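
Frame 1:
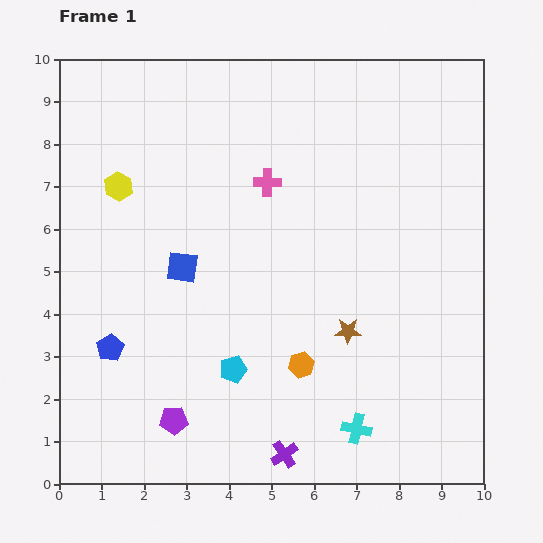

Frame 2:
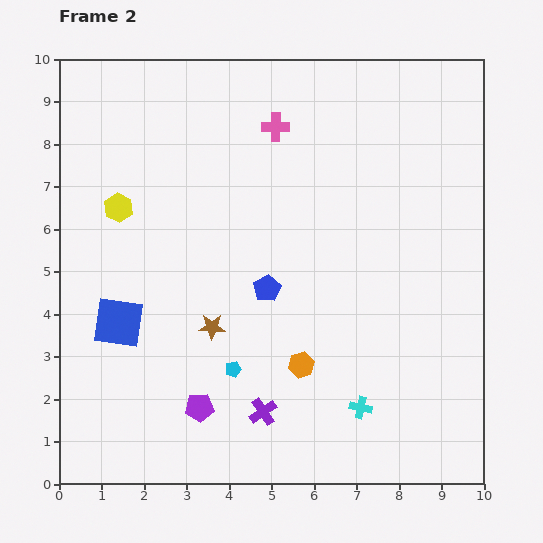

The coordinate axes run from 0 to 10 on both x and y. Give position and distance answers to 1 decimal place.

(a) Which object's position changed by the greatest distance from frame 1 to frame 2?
the blue pentagon

(moved 4.0; next 3.2)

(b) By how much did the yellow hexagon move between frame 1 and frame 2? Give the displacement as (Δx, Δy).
(0.0, -0.5)

The yellow hexagon was at (1.4, 7.0) in frame 1 and (1.4, 6.5) in frame 2.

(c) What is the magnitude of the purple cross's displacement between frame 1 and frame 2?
1.1

The purple cross moved from (5.3, 0.7) to (4.8, 1.7), a distance of √(0.5² + 1.0²) ≈ 1.1.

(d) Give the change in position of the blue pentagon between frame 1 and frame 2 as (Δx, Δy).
(3.7, 1.4)

The blue pentagon was at (1.2, 3.2) in frame 1 and (4.9, 4.6) in frame 2.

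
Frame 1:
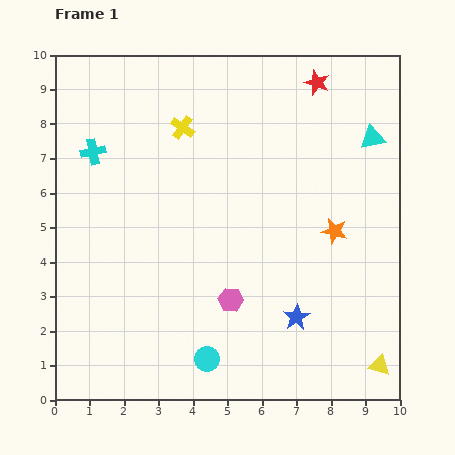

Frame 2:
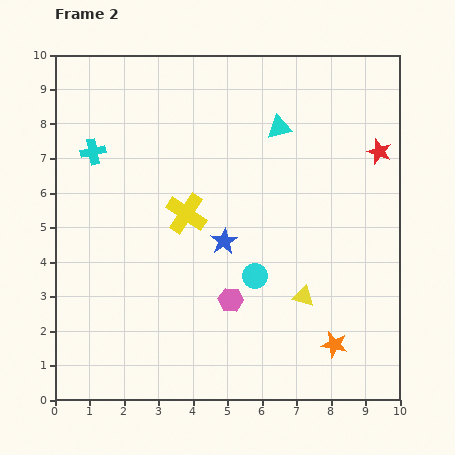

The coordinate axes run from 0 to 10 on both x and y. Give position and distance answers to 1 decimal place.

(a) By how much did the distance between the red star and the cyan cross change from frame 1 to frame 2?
+1.5

Distance in frame 1: 6.8. Distance in frame 2: 8.3.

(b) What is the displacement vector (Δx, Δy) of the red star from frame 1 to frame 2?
(1.8, -2.0)

The red star was at (7.6, 9.2) in frame 1 and (9.4, 7.2) in frame 2.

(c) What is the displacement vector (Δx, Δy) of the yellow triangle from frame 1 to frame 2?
(-2.2, 2.0)

The yellow triangle was at (9.4, 1.0) in frame 1 and (7.2, 3.0) in frame 2.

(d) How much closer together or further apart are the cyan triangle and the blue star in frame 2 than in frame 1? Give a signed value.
-1.9

Distance in frame 1: 5.6. Distance in frame 2: 3.7.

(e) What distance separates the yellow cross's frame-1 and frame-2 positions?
2.5

The yellow cross moved from (3.7, 7.9) to (3.8, 5.4), a distance of √(0.1² + 2.5²) ≈ 2.5.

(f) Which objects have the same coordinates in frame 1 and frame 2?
the cyan cross, the pink hexagon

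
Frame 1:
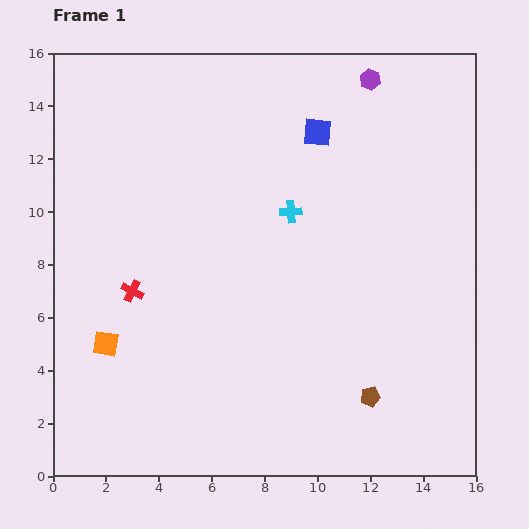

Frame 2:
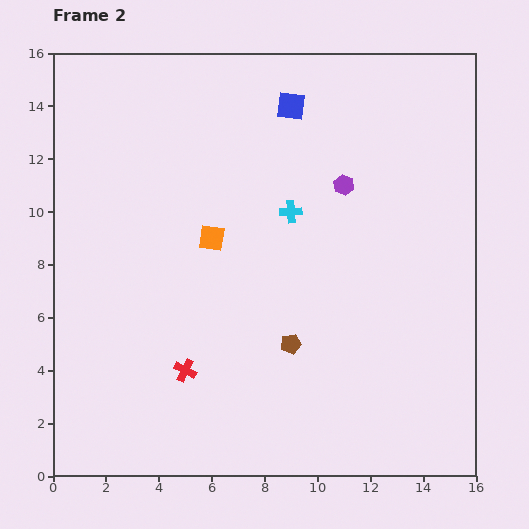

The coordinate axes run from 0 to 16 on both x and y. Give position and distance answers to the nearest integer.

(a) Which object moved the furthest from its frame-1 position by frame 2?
the orange square

(moved 6; next 4)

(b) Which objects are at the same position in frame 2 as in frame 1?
the cyan cross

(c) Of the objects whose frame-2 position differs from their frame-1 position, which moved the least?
the blue square

(moved 1)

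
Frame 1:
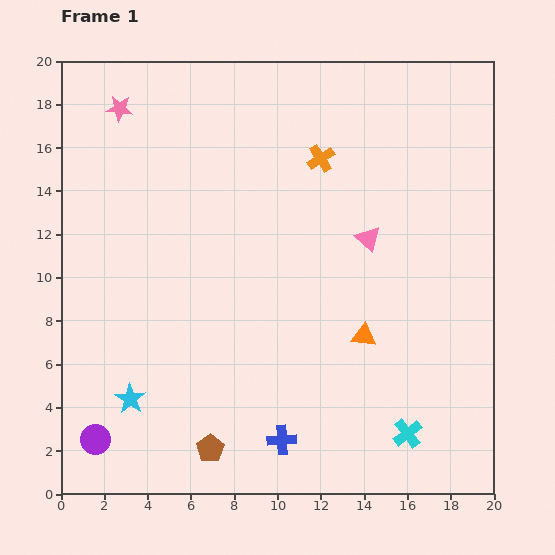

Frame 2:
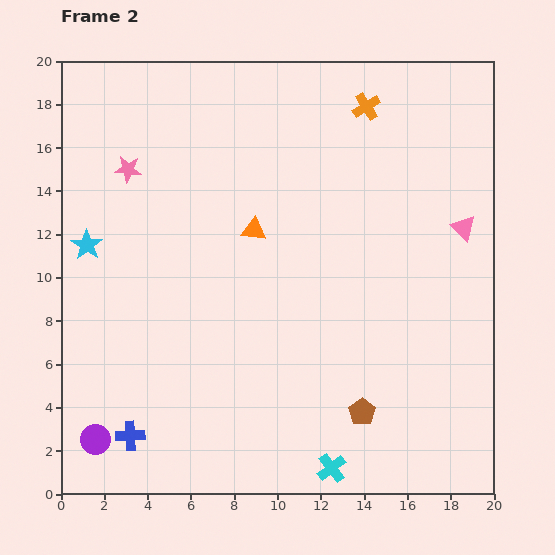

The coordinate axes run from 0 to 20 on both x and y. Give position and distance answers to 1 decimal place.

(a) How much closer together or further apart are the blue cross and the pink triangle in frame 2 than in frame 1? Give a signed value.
+8.0

Distance in frame 1: 10.1. Distance in frame 2: 18.1.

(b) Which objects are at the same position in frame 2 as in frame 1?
the purple circle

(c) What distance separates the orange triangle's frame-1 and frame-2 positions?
7.1

The orange triangle moved from (14.0, 7.3) to (8.9, 12.2), a distance of √(5.1² + 4.9²) ≈ 7.1.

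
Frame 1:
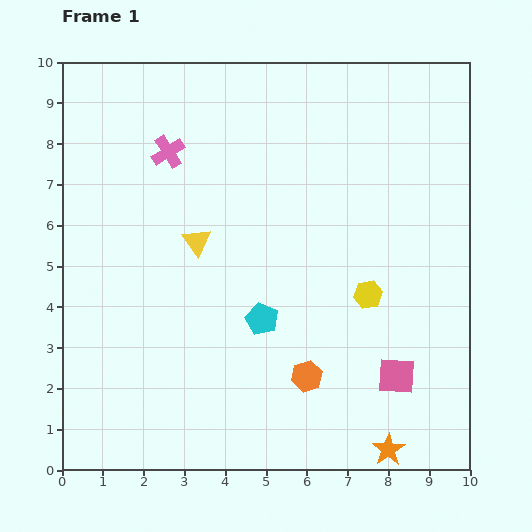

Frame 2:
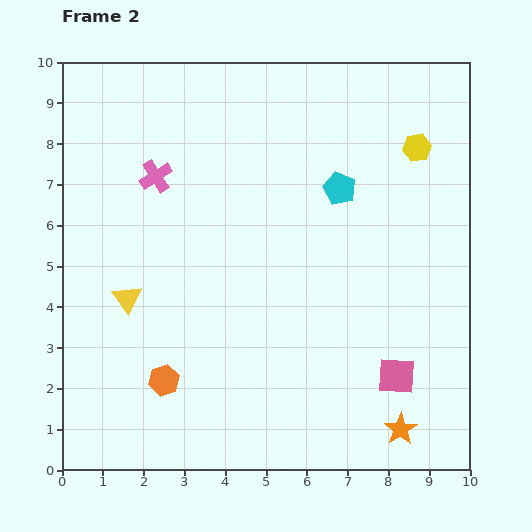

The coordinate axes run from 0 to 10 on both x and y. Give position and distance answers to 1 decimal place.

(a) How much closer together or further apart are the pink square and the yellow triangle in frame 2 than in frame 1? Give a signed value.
+1.0

Distance in frame 1: 5.9. Distance in frame 2: 6.9.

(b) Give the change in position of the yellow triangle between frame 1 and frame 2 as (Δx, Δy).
(-1.7, -1.4)

The yellow triangle was at (3.3, 5.6) in frame 1 and (1.6, 4.2) in frame 2.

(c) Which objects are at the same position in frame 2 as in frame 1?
the pink square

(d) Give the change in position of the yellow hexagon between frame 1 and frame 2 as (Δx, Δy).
(1.2, 3.6)

The yellow hexagon was at (7.5, 4.3) in frame 1 and (8.7, 7.9) in frame 2.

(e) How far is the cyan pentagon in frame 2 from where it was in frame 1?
3.7

The cyan pentagon moved from (4.9, 3.7) to (6.8, 6.9), a distance of √(1.9² + 3.2²) ≈ 3.7.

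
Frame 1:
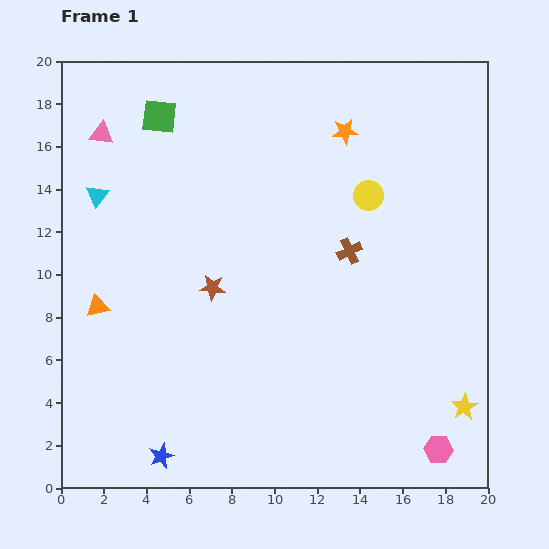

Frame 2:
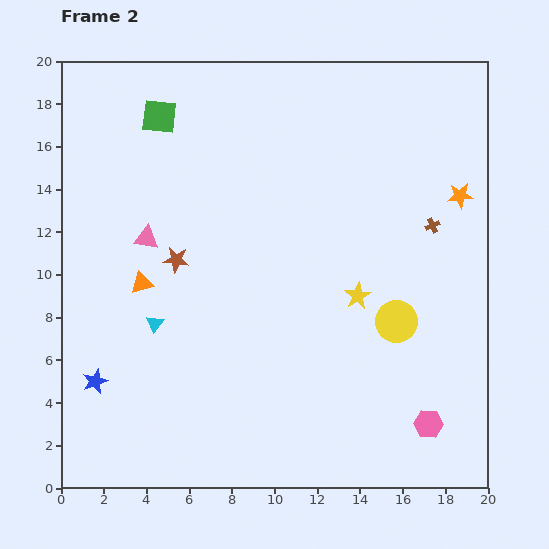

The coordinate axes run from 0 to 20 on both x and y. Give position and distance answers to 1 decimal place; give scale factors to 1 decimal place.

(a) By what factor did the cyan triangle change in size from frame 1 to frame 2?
0.8×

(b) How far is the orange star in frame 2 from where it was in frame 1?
6.2

The orange star moved from (13.3, 16.7) to (18.7, 13.7), a distance of √(5.4² + 3.0²) ≈ 6.2.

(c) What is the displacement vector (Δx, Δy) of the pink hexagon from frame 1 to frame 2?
(-0.5, 1.2)

The pink hexagon was at (17.7, 1.8) in frame 1 and (17.2, 3.0) in frame 2.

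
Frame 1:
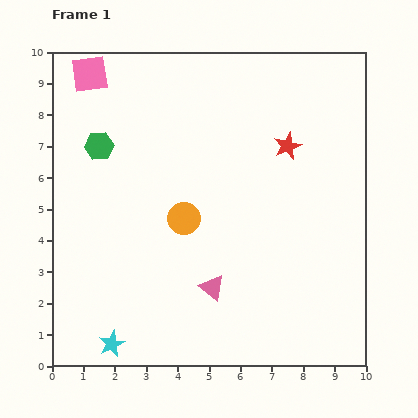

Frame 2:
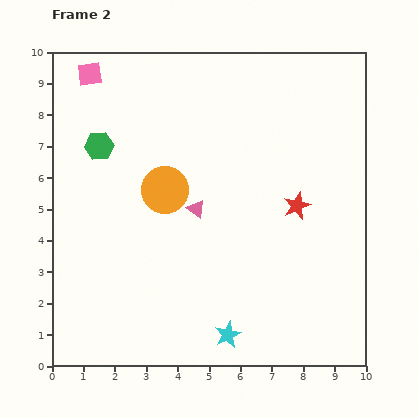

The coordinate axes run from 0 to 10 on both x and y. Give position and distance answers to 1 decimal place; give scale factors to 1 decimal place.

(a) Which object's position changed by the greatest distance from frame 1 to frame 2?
the cyan star

(moved 3.7; next 2.5)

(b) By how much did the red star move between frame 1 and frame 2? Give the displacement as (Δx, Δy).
(0.3, -1.9)

The red star was at (7.5, 7.0) in frame 1 and (7.8, 5.1) in frame 2.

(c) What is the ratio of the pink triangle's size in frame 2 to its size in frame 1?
0.7×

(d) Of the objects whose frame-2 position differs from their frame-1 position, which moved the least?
the orange circle

(moved 1.1)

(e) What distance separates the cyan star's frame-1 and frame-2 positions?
3.7

The cyan star moved from (1.9, 0.7) to (5.6, 1.0), a distance of √(3.7² + 0.3²) ≈ 3.7.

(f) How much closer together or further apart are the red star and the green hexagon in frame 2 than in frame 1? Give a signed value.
+0.6

Distance in frame 1: 6.0. Distance in frame 2: 6.6.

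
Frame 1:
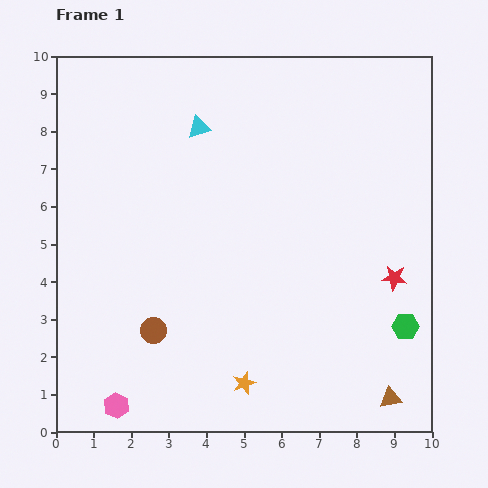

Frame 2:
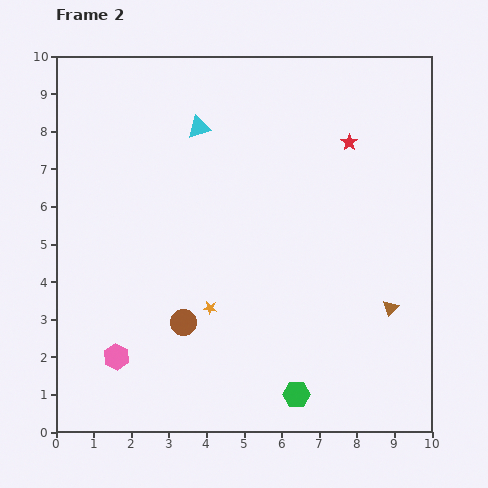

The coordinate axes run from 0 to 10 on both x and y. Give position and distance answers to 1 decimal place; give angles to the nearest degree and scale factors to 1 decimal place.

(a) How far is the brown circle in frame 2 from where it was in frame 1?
0.8

The brown circle moved from (2.6, 2.7) to (3.4, 2.9), a distance of √(0.8² + 0.2²) ≈ 0.8.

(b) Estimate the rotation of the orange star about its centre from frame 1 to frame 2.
31° clockwise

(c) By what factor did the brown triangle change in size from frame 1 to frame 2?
0.7×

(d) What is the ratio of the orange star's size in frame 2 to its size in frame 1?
0.6×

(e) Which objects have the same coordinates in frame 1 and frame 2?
the cyan triangle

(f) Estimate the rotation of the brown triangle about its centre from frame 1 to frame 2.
37° counter-clockwise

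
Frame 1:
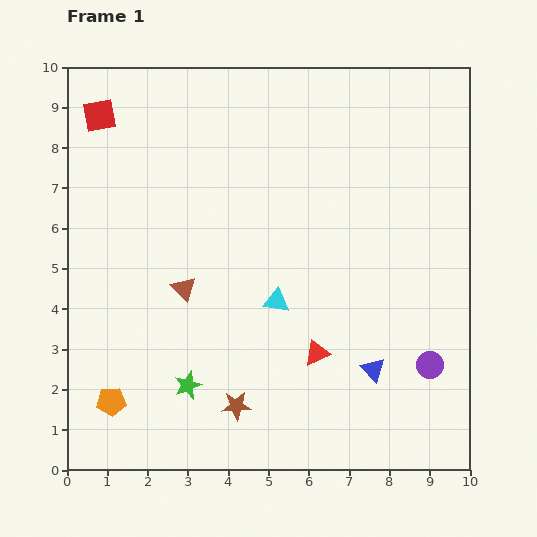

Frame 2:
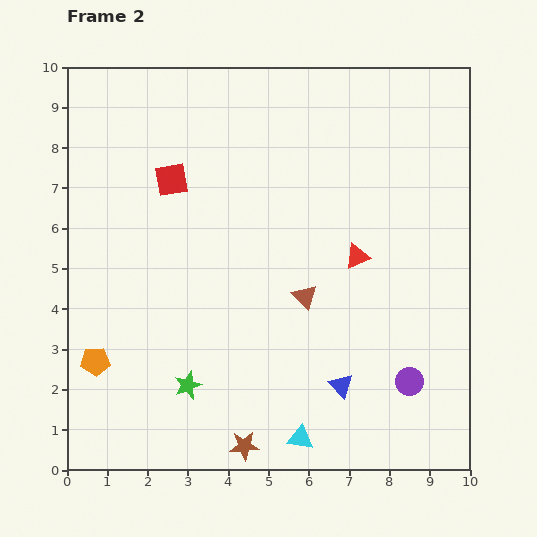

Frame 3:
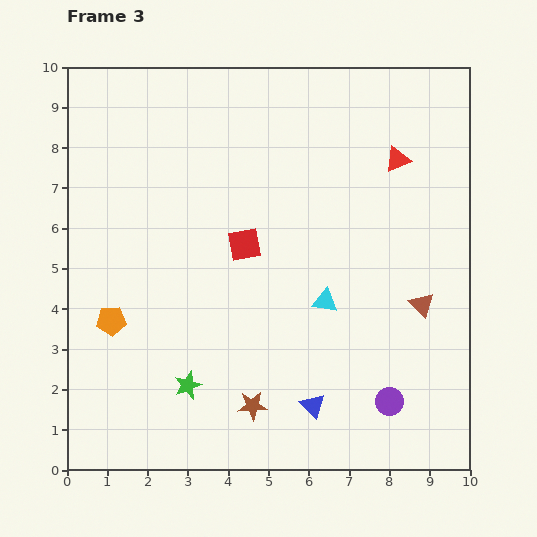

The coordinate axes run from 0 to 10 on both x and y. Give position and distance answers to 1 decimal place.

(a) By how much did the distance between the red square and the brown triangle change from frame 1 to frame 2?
-0.4

Distance in frame 1: 4.8. Distance in frame 2: 4.4.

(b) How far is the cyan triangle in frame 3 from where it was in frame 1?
1.2

The cyan triangle moved from (5.2, 4.2) to (6.4, 4.2), a distance of √(1.2² + 0.0²) ≈ 1.2.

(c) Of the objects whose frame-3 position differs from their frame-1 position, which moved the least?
the brown star

(moved 0.4)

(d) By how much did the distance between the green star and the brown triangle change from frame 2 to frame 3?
+2.5

Distance in frame 2: 3.6. Distance in frame 3: 6.1.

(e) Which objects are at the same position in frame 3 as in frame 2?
the green star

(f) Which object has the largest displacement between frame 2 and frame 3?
the cyan triangle

(moved 3.5; next 2.9)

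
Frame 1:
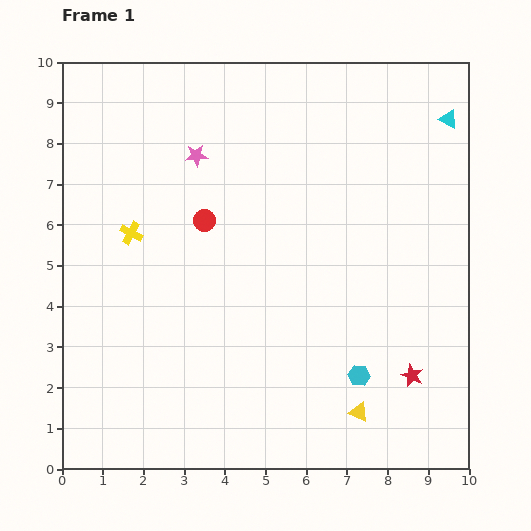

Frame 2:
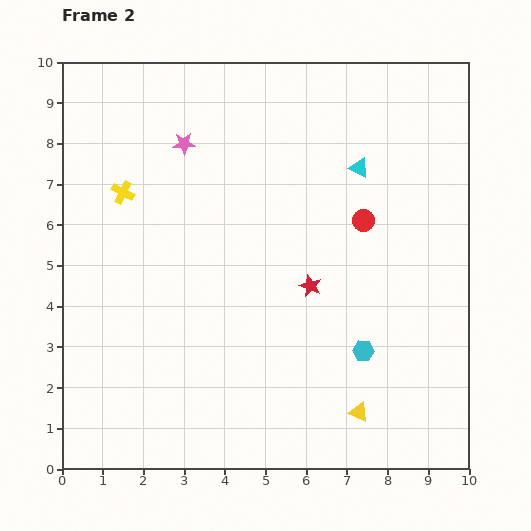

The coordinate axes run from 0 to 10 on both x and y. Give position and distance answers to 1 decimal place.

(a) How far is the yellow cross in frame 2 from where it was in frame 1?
1.0

The yellow cross moved from (1.7, 5.8) to (1.5, 6.8), a distance of √(0.2² + 1.0²) ≈ 1.0.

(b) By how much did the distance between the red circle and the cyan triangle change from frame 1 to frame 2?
-5.2

Distance in frame 1: 6.5. Distance in frame 2: 1.3.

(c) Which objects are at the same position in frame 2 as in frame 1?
the yellow triangle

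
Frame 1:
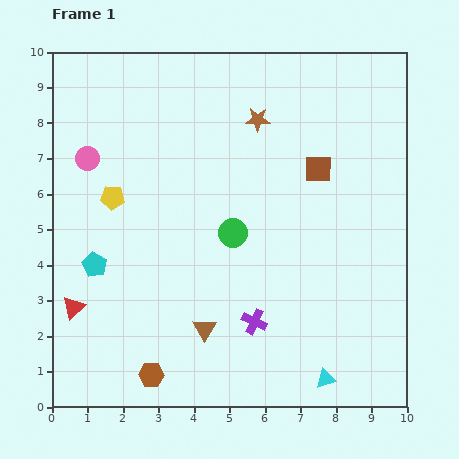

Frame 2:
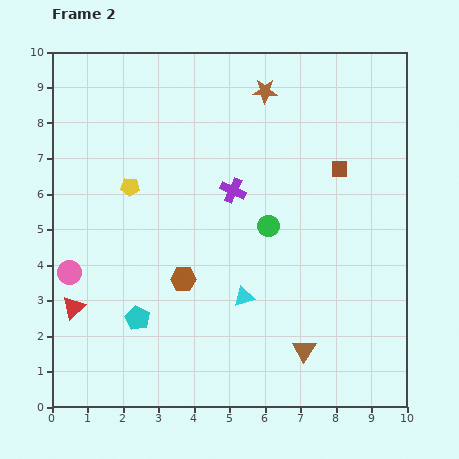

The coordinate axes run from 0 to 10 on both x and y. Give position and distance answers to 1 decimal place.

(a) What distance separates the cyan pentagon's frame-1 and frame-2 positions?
1.9

The cyan pentagon moved from (1.2, 4.0) to (2.4, 2.5), a distance of √(1.2² + 1.5²) ≈ 1.9.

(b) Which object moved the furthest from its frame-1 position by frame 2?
the purple cross

(moved 3.7; next 3.3)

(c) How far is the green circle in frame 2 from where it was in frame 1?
1.0

The green circle moved from (5.1, 4.9) to (6.1, 5.1), a distance of √(1.0² + 0.2²) ≈ 1.0.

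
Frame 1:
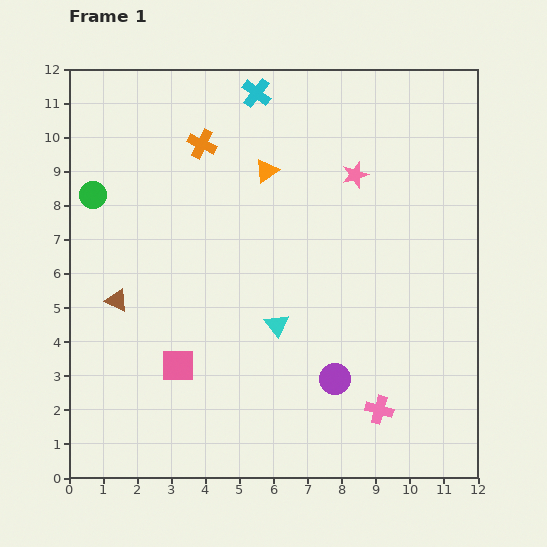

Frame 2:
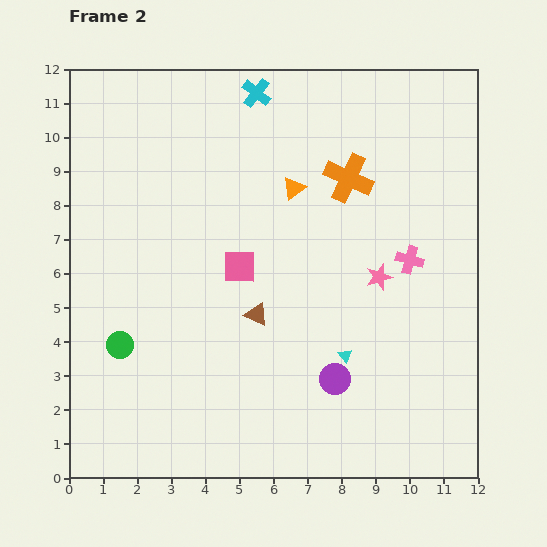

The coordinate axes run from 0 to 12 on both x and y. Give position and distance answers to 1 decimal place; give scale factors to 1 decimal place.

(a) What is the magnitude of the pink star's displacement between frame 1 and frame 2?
3.1

The pink star moved from (8.4, 8.9) to (9.1, 5.9), a distance of √(0.7² + 3.0²) ≈ 3.1.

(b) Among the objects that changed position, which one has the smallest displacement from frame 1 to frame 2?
the orange triangle

(moved 0.9)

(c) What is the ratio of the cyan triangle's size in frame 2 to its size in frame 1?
0.6×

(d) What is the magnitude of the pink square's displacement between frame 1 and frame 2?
3.4

The pink square moved from (3.2, 3.3) to (5.0, 6.2), a distance of √(1.8² + 2.9²) ≈ 3.4.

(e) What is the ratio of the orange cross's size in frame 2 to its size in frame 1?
1.7×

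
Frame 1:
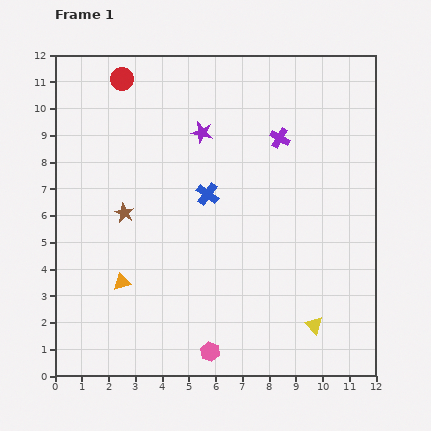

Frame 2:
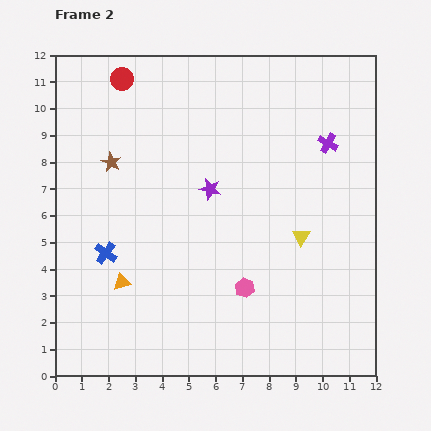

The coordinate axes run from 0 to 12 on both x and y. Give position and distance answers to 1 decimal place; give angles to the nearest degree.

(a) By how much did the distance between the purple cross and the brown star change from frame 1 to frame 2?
+1.7

Distance in frame 1: 6.4. Distance in frame 2: 8.1.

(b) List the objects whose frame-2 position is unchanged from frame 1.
the orange triangle, the red circle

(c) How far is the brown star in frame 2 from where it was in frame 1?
2.0

The brown star moved from (2.6, 6.1) to (2.1, 8.0), a distance of √(0.5² + 1.9²) ≈ 2.0.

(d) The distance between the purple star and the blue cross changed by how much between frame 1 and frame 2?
+2.3

Distance in frame 1: 2.3. Distance in frame 2: 4.6.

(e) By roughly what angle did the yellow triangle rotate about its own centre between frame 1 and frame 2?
15° clockwise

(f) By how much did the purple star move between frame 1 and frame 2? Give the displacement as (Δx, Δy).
(0.3, -2.1)

The purple star was at (5.5, 9.1) in frame 1 and (5.8, 7.0) in frame 2.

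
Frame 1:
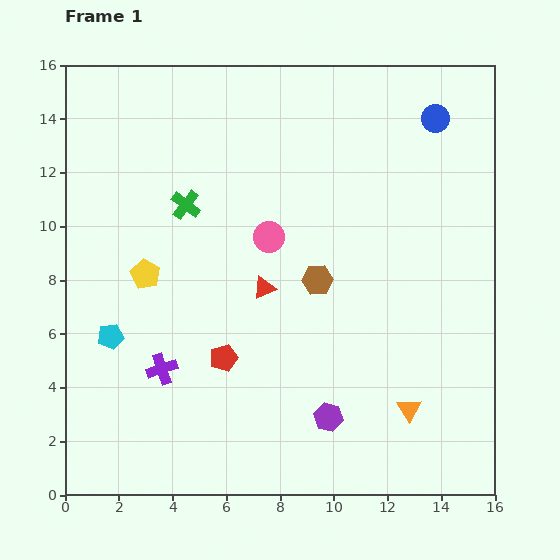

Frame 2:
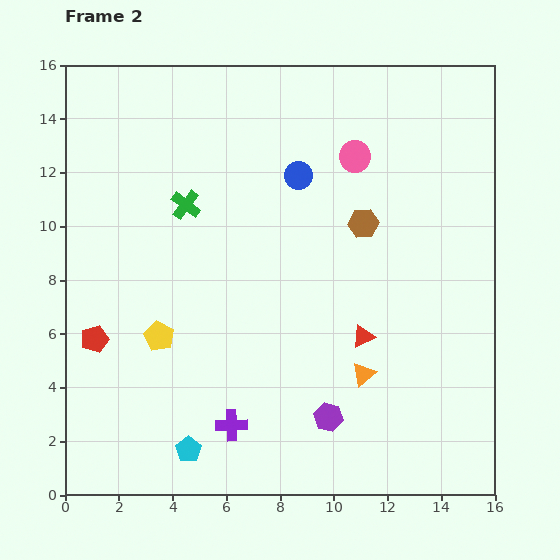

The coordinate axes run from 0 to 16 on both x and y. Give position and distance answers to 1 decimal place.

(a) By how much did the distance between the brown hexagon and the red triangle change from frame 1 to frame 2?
+2.2

Distance in frame 1: 2.0. Distance in frame 2: 4.2.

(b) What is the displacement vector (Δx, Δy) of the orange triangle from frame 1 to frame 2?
(-1.7, 1.3)

The orange triangle was at (12.8, 3.2) in frame 1 and (11.1, 4.5) in frame 2.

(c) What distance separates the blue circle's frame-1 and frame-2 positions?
5.5

The blue circle moved from (13.8, 14.0) to (8.7, 11.9), a distance of √(5.1² + 2.1²) ≈ 5.5.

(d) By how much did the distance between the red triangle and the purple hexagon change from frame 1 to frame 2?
-2.1

Distance in frame 1: 5.4. Distance in frame 2: 3.3.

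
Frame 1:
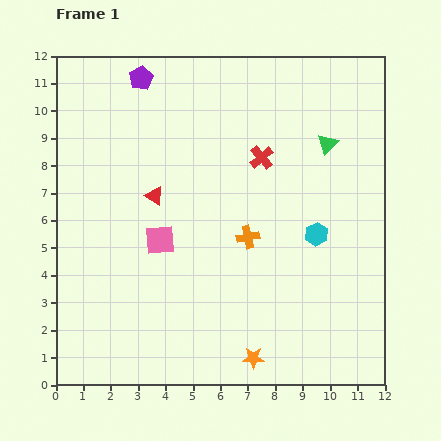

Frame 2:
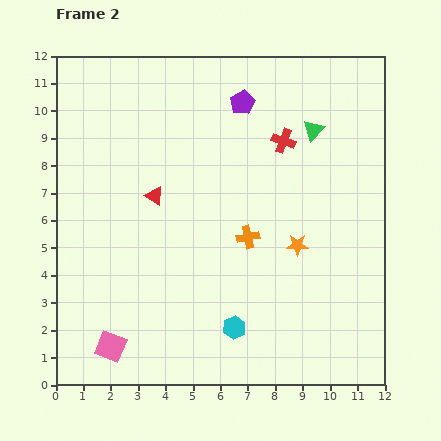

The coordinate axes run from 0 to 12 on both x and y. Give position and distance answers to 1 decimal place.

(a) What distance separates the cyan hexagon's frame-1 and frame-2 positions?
4.5

The cyan hexagon moved from (9.5, 5.5) to (6.5, 2.1), a distance of √(3.0² + 3.4²) ≈ 4.5.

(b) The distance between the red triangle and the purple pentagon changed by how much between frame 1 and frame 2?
+0.4

Distance in frame 1: 4.3. Distance in frame 2: 4.7.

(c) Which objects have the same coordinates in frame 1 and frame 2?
the red triangle, the orange cross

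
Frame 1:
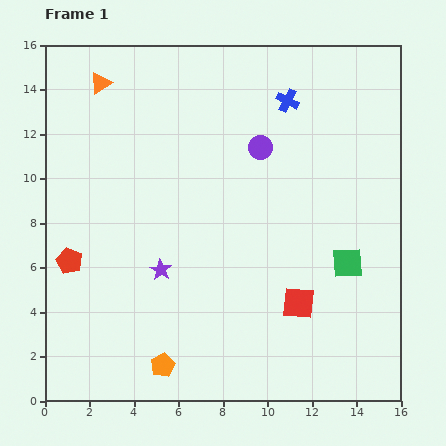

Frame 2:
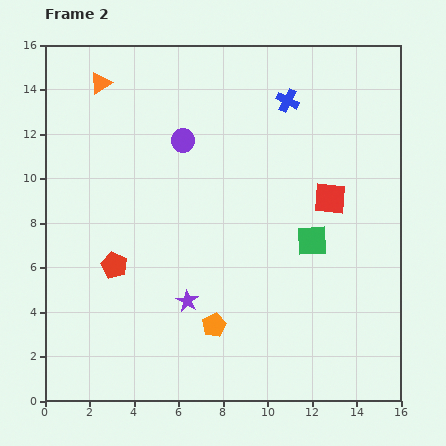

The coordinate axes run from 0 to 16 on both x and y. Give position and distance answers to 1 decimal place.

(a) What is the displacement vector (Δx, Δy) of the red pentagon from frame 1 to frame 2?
(2.0, -0.2)

The red pentagon was at (1.1, 6.3) in frame 1 and (3.1, 6.1) in frame 2.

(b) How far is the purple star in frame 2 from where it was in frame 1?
1.8

The purple star moved from (5.2, 5.9) to (6.4, 4.5), a distance of √(1.2² + 1.4²) ≈ 1.8.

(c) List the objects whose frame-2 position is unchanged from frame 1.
the blue cross, the orange triangle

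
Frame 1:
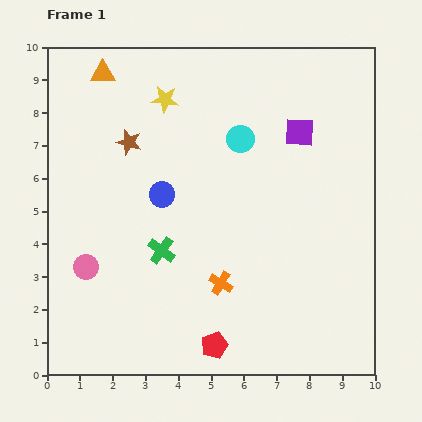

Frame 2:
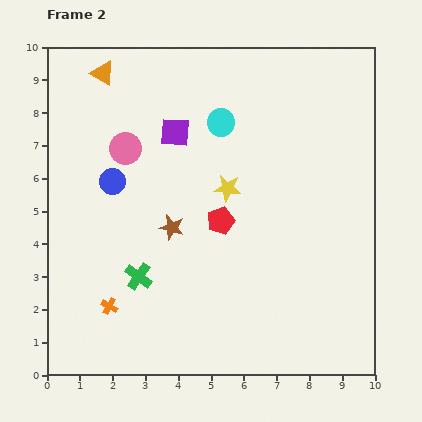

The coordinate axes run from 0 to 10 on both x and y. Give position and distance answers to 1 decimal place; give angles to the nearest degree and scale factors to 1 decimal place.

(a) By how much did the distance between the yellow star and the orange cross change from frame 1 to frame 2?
-0.8

Distance in frame 1: 5.9. Distance in frame 2: 5.1.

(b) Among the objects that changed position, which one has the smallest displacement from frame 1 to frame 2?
the cyan circle

(moved 0.8)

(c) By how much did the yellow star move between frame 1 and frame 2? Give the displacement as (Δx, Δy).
(1.9, -2.7)

The yellow star was at (3.6, 8.4) in frame 1 and (5.5, 5.7) in frame 2.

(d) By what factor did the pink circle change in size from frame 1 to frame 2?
1.3×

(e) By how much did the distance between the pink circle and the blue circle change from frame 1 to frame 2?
-2.1

Distance in frame 1: 3.2. Distance in frame 2: 1.1.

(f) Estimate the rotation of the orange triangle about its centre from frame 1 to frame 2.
31° clockwise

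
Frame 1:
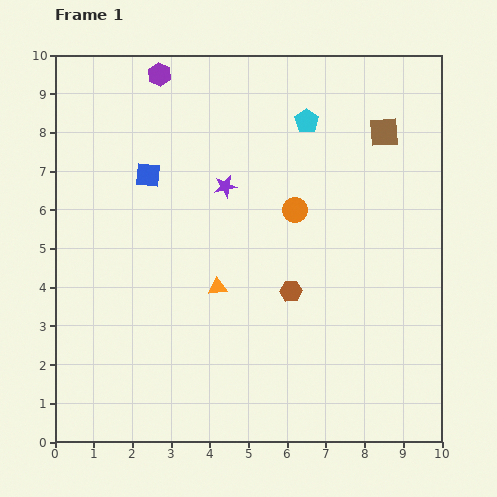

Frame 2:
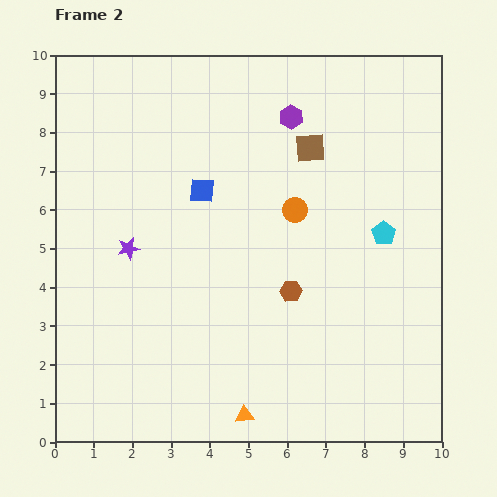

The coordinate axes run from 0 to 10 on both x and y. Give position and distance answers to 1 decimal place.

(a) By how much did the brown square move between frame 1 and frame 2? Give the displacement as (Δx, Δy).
(-1.9, -0.4)

The brown square was at (8.5, 8.0) in frame 1 and (6.6, 7.6) in frame 2.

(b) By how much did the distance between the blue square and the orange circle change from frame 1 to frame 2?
-1.4

Distance in frame 1: 3.9. Distance in frame 2: 2.5.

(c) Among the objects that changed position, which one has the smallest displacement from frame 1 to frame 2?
the blue square

(moved 1.5)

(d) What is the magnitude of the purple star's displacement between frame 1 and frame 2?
3.0

The purple star moved from (4.4, 6.6) to (1.9, 5.0), a distance of √(2.5² + 1.6²) ≈ 3.0.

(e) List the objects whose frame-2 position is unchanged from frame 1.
the orange circle, the brown hexagon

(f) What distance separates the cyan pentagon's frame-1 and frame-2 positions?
3.5

The cyan pentagon moved from (6.5, 8.3) to (8.5, 5.4), a distance of √(2.0² + 2.9²) ≈ 3.5.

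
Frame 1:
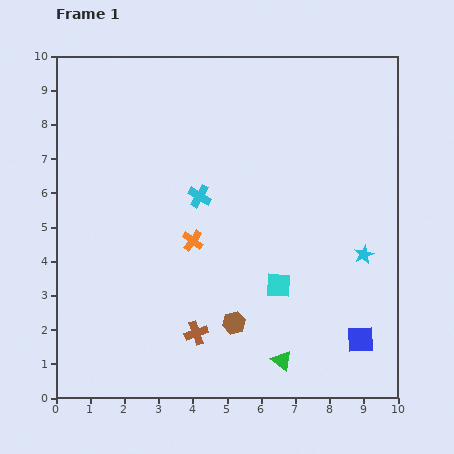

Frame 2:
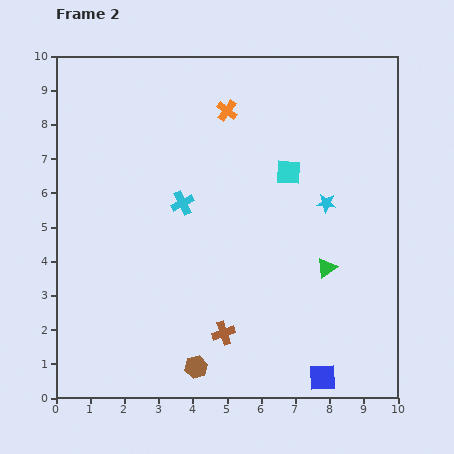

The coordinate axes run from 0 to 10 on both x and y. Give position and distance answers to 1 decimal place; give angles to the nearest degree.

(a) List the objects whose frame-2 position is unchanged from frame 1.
none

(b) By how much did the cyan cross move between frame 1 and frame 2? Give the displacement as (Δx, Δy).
(-0.5, -0.2)

The cyan cross was at (4.2, 5.9) in frame 1 and (3.7, 5.7) in frame 2.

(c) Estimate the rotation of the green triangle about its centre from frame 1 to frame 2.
46° clockwise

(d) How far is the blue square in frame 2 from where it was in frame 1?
1.6

The blue square moved from (8.9, 1.7) to (7.8, 0.6), a distance of √(1.1² + 1.1²) ≈ 1.6.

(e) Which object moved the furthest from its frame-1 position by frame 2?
the orange cross

(moved 3.9; next 3.3)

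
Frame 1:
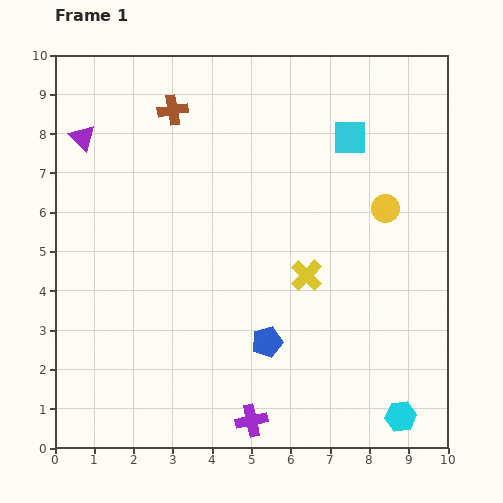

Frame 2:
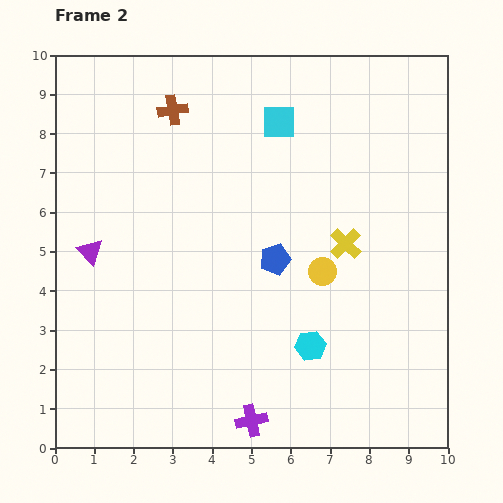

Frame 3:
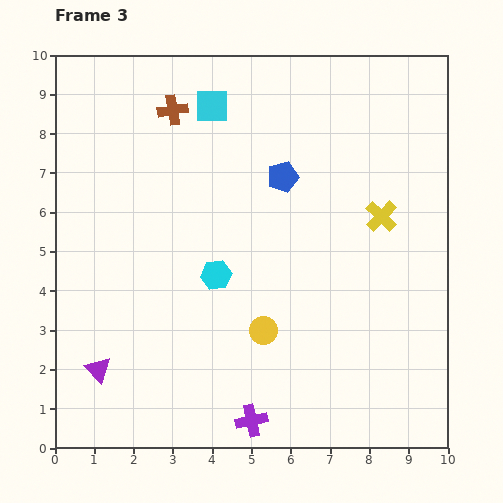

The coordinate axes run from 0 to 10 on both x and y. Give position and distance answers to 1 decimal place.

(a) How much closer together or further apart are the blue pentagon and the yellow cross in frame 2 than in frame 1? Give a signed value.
-0.2

Distance in frame 1: 2.0. Distance in frame 2: 1.8.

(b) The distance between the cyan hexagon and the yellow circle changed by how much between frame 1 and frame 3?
-3.5

Distance in frame 1: 5.3. Distance in frame 3: 1.8.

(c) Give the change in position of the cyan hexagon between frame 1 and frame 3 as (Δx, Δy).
(-4.7, 3.6)

The cyan hexagon was at (8.8, 0.8) in frame 1 and (4.1, 4.4) in frame 3.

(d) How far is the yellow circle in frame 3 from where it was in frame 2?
2.1

The yellow circle moved from (6.8, 4.5) to (5.3, 3.0), a distance of √(1.5² + 1.5²) ≈ 2.1.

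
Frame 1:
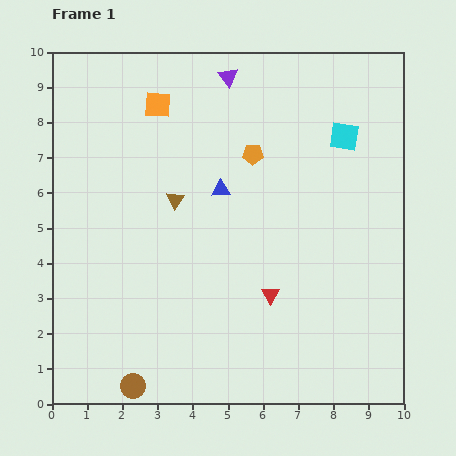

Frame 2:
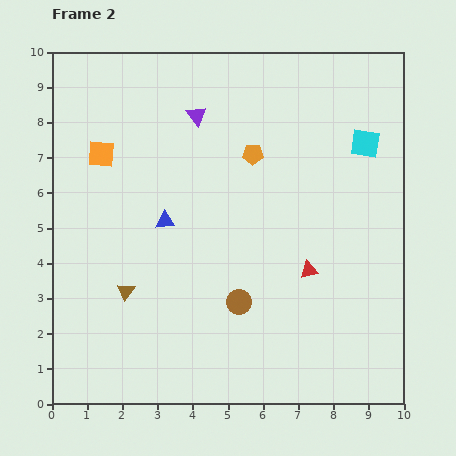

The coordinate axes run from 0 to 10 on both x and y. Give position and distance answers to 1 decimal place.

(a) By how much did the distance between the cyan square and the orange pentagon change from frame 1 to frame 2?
+0.6

Distance in frame 1: 2.6. Distance in frame 2: 3.2.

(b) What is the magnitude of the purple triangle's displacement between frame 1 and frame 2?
1.4

The purple triangle moved from (5.0, 9.3) to (4.1, 8.2), a distance of √(0.9² + 1.1²) ≈ 1.4.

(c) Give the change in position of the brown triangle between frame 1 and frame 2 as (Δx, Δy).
(-1.4, -2.6)

The brown triangle was at (3.5, 5.8) in frame 1 and (2.1, 3.2) in frame 2.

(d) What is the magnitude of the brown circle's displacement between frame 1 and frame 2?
3.8

The brown circle moved from (2.3, 0.5) to (5.3, 2.9), a distance of √(3.0² + 2.4²) ≈ 3.8.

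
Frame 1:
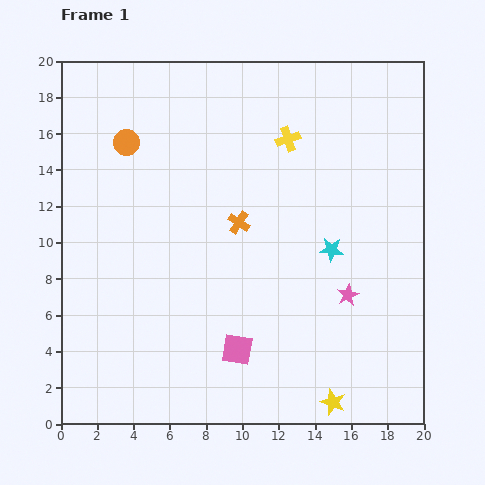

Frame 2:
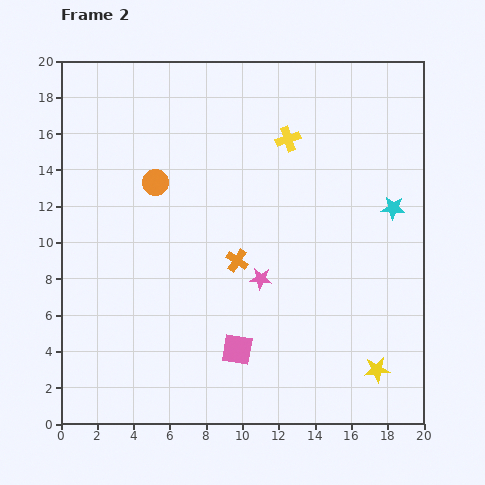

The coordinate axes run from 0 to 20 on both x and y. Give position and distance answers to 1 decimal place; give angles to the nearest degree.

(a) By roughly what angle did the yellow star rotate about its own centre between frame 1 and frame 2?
27° counter-clockwise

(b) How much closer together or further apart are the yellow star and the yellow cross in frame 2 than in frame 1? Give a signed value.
-1.1

Distance in frame 1: 14.7. Distance in frame 2: 13.6.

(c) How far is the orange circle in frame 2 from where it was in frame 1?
2.7

The orange circle moved from (3.6, 15.5) to (5.2, 13.3), a distance of √(1.6² + 2.2²) ≈ 2.7.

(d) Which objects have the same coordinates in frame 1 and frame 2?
the pink square, the yellow cross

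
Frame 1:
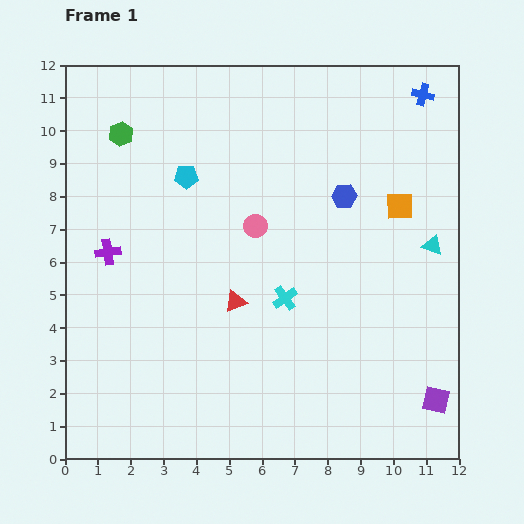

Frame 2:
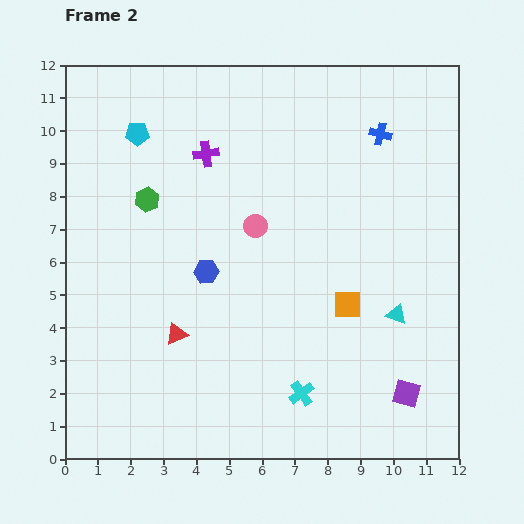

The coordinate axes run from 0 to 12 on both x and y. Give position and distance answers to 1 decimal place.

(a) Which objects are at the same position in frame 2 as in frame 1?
the pink circle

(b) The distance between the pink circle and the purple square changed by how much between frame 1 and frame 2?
-0.7

Distance in frame 1: 7.6. Distance in frame 2: 6.9.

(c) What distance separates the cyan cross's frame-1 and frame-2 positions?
2.9

The cyan cross moved from (6.7, 4.9) to (7.2, 2.0), a distance of √(0.5² + 2.9²) ≈ 2.9.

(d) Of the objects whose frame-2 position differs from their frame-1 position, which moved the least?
the purple square

(moved 0.9)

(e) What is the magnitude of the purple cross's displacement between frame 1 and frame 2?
4.2

The purple cross moved from (1.3, 6.3) to (4.3, 9.3), a distance of √(3.0² + 3.0²) ≈ 4.2.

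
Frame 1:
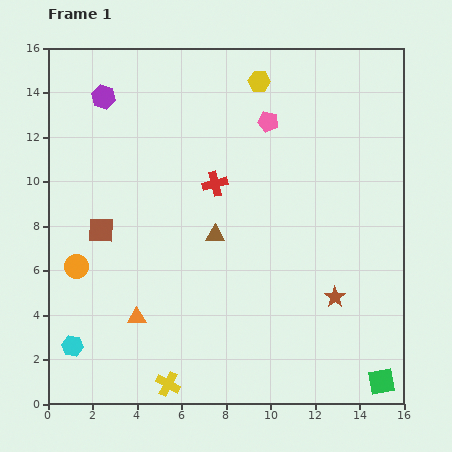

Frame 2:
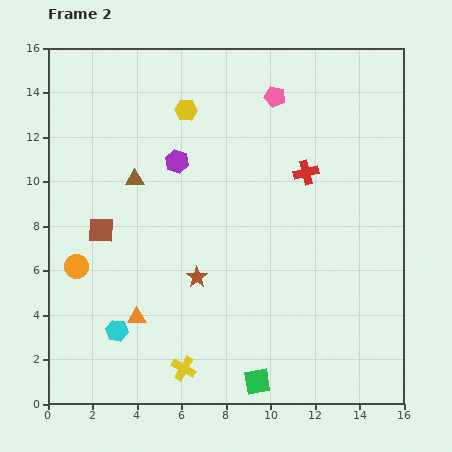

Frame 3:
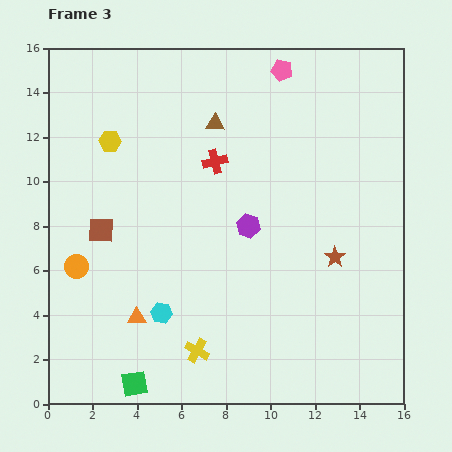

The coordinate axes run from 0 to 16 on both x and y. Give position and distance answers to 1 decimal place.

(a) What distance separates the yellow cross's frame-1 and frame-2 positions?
1.0

The yellow cross moved from (5.4, 0.9) to (6.1, 1.6), a distance of √(0.7² + 0.7²) ≈ 1.0.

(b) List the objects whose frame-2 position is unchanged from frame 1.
the brown square, the orange triangle, the orange circle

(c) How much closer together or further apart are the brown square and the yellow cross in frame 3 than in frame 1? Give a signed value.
-0.6

Distance in frame 1: 7.5. Distance in frame 3: 6.9.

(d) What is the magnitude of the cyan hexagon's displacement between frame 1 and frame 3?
4.3

The cyan hexagon moved from (1.1, 2.6) to (5.1, 4.1), a distance of √(4.0² + 1.5²) ≈ 4.3.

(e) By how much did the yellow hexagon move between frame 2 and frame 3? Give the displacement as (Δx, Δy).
(-3.4, -1.4)

The yellow hexagon was at (6.2, 13.2) in frame 2 and (2.8, 11.8) in frame 3.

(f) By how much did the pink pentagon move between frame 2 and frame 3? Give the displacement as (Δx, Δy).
(0.3, 1.2)

The pink pentagon was at (10.2, 13.8) in frame 2 and (10.5, 15.0) in frame 3.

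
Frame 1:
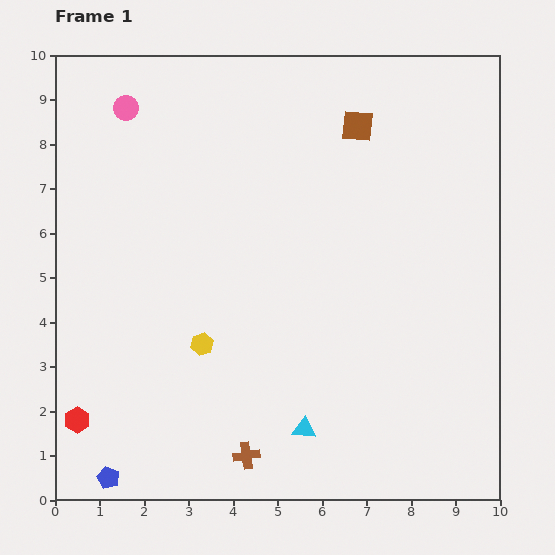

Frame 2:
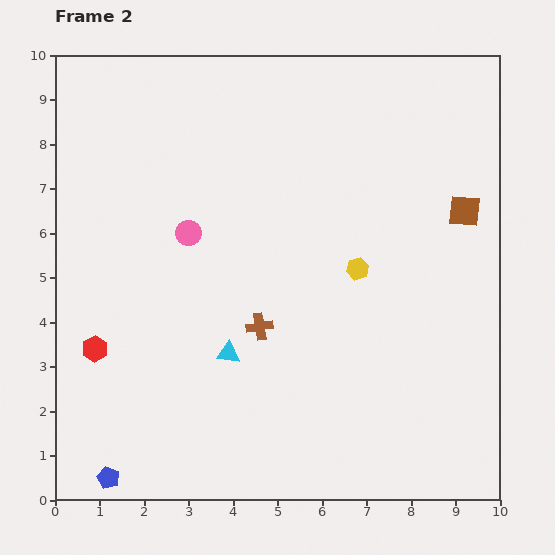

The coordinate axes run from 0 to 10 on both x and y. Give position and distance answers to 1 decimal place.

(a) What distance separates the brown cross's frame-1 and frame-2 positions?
2.9

The brown cross moved from (4.3, 1.0) to (4.6, 3.9), a distance of √(0.3² + 2.9²) ≈ 2.9.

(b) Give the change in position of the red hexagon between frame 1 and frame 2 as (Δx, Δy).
(0.4, 1.6)

The red hexagon was at (0.5, 1.8) in frame 1 and (0.9, 3.4) in frame 2.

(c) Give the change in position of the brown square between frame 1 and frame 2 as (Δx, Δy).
(2.4, -1.9)

The brown square was at (6.8, 8.4) in frame 1 and (9.2, 6.5) in frame 2.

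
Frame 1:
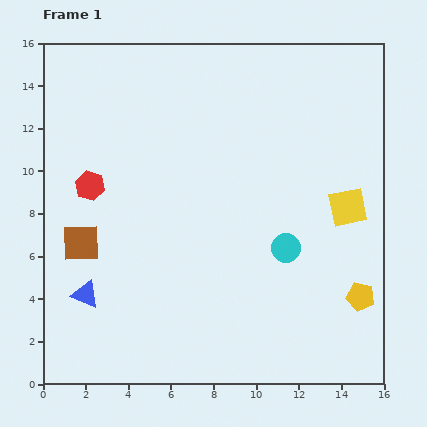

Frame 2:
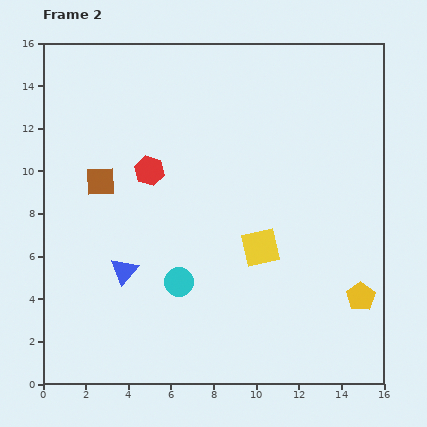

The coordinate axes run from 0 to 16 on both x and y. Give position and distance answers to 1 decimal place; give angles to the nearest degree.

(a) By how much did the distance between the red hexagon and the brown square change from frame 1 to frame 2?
-0.3

Distance in frame 1: 2.7. Distance in frame 2: 2.4.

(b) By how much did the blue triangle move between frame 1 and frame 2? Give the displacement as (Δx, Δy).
(1.8, 1.1)

The blue triangle was at (2.0, 4.2) in frame 1 and (3.8, 5.3) in frame 2.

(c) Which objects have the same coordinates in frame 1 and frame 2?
the yellow pentagon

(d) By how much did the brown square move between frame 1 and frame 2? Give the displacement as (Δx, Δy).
(0.9, 2.9)

The brown square was at (1.8, 6.6) in frame 1 and (2.7, 9.5) in frame 2.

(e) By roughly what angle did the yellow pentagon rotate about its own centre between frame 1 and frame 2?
26° clockwise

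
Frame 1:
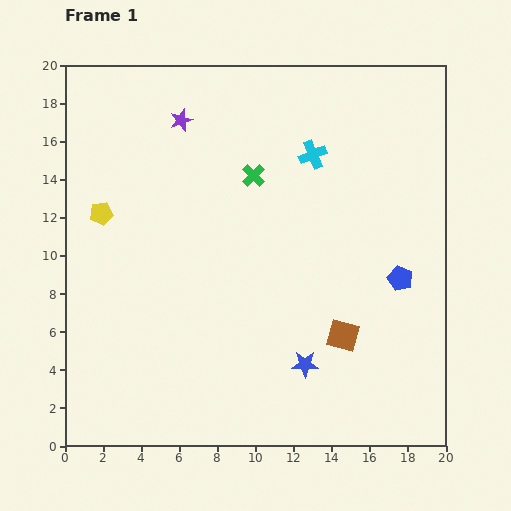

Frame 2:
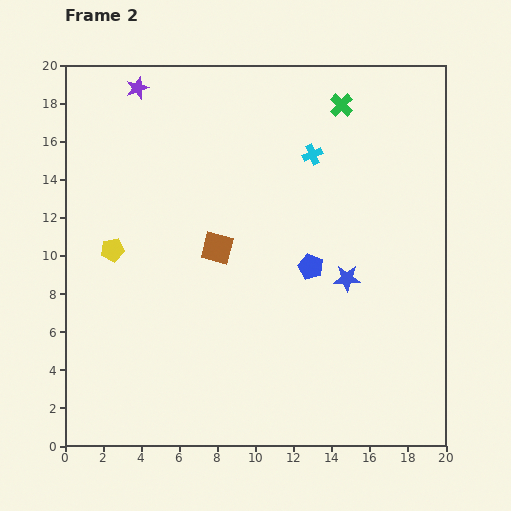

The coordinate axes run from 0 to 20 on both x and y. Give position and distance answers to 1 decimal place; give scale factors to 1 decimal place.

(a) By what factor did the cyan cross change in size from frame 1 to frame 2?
0.7×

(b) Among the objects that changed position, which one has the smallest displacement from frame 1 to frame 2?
the yellow pentagon

(moved 2.0)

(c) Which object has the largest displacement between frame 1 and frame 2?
the brown square

(moved 8.0; next 5.9)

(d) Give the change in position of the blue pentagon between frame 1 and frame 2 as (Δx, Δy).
(-4.7, 0.6)

The blue pentagon was at (17.6, 8.8) in frame 1 and (12.9, 9.4) in frame 2.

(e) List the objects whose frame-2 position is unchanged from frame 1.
the cyan cross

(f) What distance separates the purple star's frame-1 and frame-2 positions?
2.9

The purple star moved from (6.1, 17.1) to (3.8, 18.8), a distance of √(2.3² + 1.7²) ≈ 2.9.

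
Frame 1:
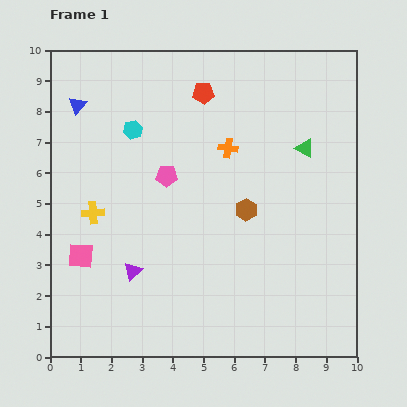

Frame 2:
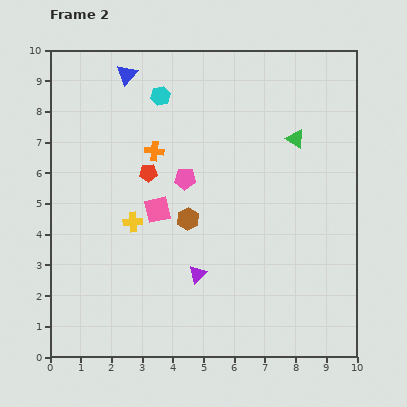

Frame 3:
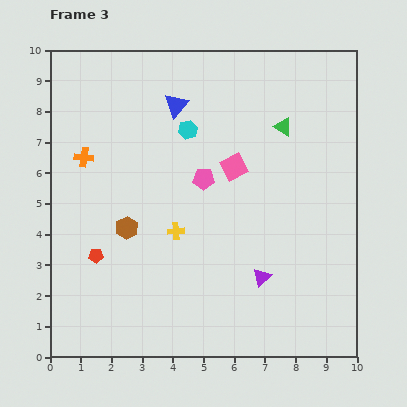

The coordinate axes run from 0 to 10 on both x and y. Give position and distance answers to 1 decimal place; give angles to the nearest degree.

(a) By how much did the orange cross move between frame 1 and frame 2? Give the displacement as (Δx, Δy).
(-2.4, -0.1)

The orange cross was at (5.8, 6.8) in frame 1 and (3.4, 6.7) in frame 2.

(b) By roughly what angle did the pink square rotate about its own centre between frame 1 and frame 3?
32° counter-clockwise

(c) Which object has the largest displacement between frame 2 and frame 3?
the red pentagon

(moved 3.2; next 2.9)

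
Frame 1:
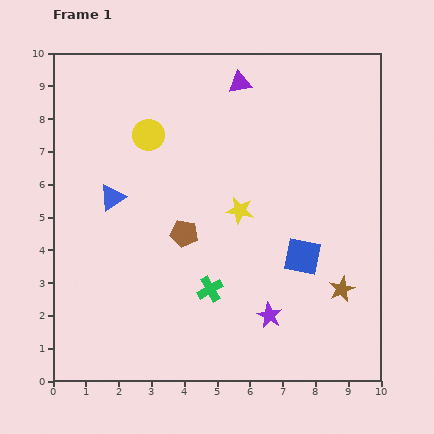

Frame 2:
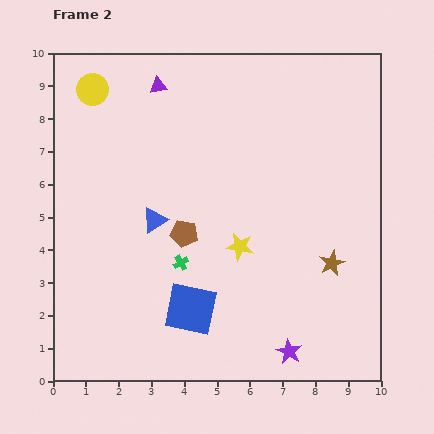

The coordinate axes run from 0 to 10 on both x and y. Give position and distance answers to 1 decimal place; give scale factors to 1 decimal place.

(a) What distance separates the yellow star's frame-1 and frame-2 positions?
1.1

The yellow star moved from (5.7, 5.2) to (5.7, 4.1), a distance of √(0.0² + 1.1²) ≈ 1.1.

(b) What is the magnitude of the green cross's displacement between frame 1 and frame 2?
1.2

The green cross moved from (4.8, 2.8) to (3.9, 3.6), a distance of √(0.9² + 0.8²) ≈ 1.2.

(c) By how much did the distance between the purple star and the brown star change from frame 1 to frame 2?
+0.7

Distance in frame 1: 2.3. Distance in frame 2: 3.0.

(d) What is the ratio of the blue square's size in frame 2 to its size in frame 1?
1.4×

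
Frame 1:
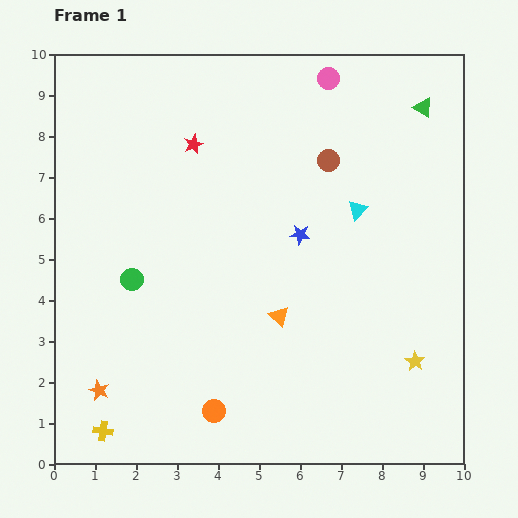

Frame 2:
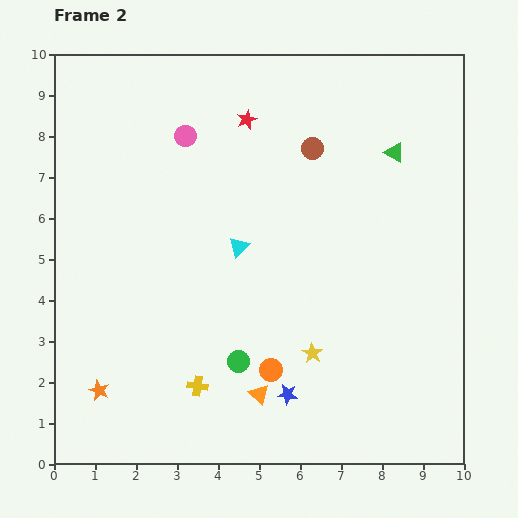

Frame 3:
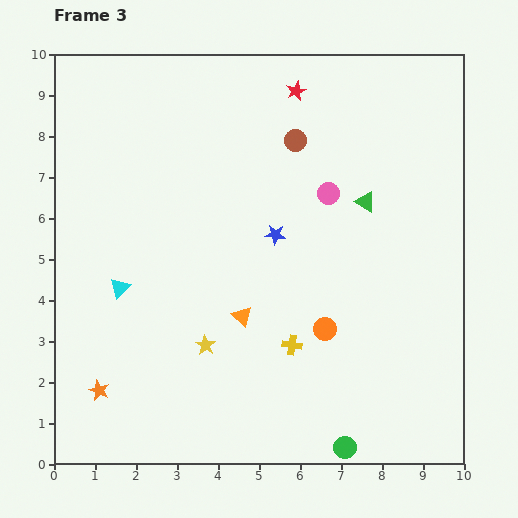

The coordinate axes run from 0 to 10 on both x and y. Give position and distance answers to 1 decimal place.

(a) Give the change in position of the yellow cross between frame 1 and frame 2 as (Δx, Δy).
(2.3, 1.1)

The yellow cross was at (1.2, 0.8) in frame 1 and (3.5, 1.9) in frame 2.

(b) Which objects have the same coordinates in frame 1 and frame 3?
the orange star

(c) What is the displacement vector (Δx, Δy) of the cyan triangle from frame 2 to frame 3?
(-2.9, -1.0)

The cyan triangle was at (4.5, 5.3) in frame 2 and (1.6, 4.3) in frame 3.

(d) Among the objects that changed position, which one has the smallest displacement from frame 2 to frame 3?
the brown circle

(moved 0.4)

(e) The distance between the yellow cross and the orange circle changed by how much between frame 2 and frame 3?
-0.9

Distance in frame 2: 1.8. Distance in frame 3: 0.9.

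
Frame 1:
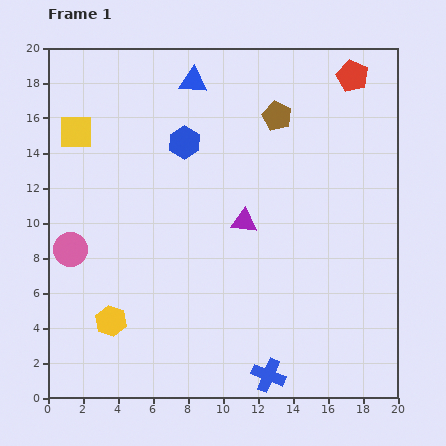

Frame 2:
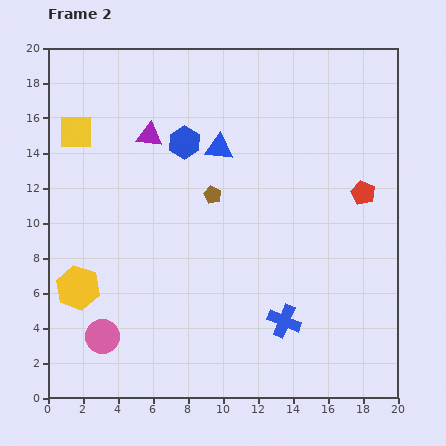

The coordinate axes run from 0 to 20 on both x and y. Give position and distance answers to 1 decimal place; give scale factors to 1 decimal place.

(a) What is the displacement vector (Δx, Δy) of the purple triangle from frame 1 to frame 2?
(-5.4, 4.9)

The purple triangle was at (11.2, 10.1) in frame 1 and (5.8, 15.0) in frame 2.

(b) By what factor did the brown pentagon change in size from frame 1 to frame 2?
0.6×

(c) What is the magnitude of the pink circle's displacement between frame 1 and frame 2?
5.3

The pink circle moved from (1.3, 8.5) to (3.1, 3.5), a distance of √(1.8² + 5.0²) ≈ 5.3.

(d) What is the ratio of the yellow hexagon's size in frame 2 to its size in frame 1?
1.4×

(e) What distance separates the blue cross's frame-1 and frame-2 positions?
3.2

The blue cross moved from (12.6, 1.3) to (13.5, 4.4), a distance of √(0.9² + 3.1²) ≈ 3.2.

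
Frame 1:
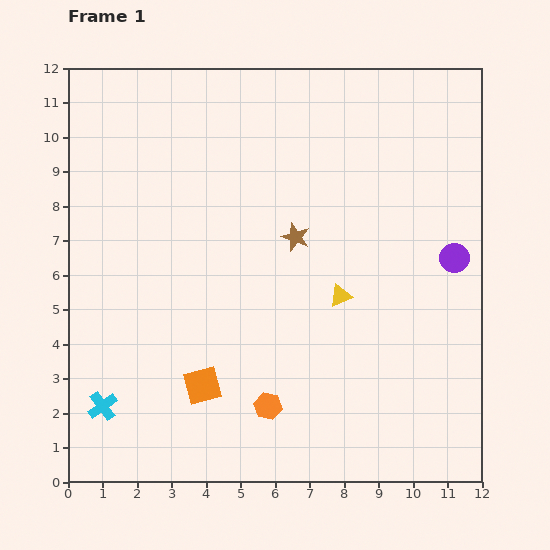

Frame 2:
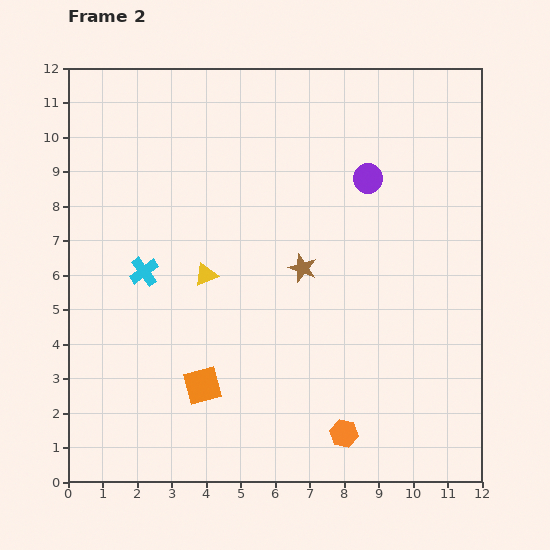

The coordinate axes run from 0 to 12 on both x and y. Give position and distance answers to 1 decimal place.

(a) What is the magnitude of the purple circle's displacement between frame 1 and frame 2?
3.4

The purple circle moved from (11.2, 6.5) to (8.7, 8.8), a distance of √(2.5² + 2.3²) ≈ 3.4.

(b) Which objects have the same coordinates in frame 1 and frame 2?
the orange square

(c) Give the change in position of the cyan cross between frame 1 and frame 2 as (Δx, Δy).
(1.2, 3.9)

The cyan cross was at (1.0, 2.2) in frame 1 and (2.2, 6.1) in frame 2.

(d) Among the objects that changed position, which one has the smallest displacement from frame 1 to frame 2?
the brown star

(moved 0.9)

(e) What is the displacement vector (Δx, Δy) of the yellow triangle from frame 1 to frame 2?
(-3.9, 0.6)

The yellow triangle was at (7.9, 5.4) in frame 1 and (4.0, 6.0) in frame 2.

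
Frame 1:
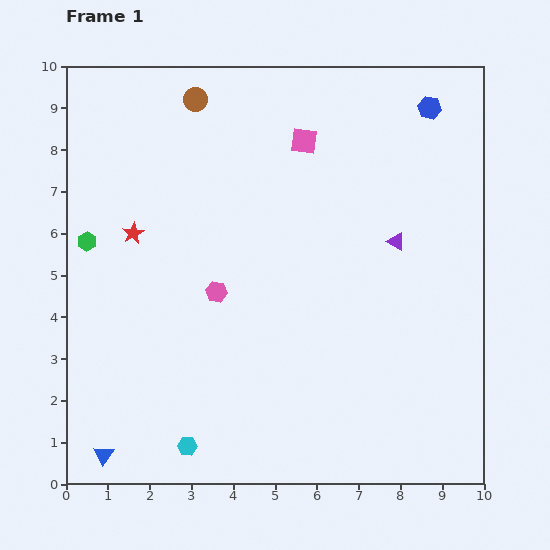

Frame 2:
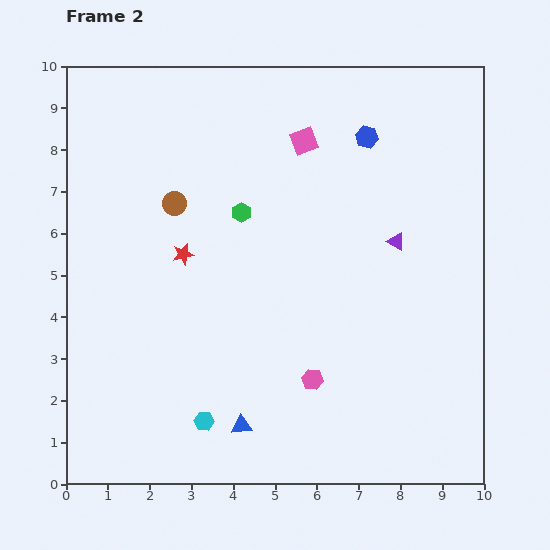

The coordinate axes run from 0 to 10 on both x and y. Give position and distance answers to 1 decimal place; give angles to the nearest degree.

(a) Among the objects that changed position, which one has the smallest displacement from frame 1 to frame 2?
the cyan hexagon

(moved 0.7)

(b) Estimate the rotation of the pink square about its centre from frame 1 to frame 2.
27° counter-clockwise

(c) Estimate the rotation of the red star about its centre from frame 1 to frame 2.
17° clockwise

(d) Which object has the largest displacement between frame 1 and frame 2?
the green hexagon

(moved 3.8; next 3.4)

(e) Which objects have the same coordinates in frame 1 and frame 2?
the pink square, the purple triangle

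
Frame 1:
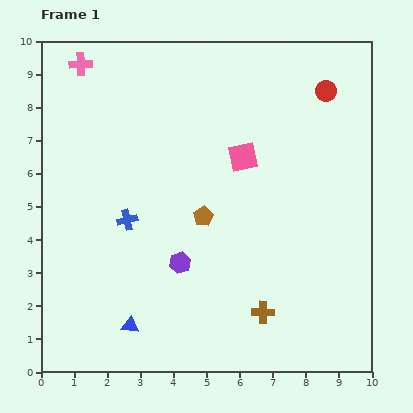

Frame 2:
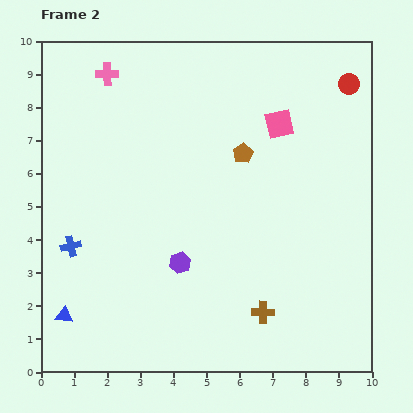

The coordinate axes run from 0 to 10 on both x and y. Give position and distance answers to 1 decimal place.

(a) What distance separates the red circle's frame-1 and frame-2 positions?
0.7

The red circle moved from (8.6, 8.5) to (9.3, 8.7), a distance of √(0.7² + 0.2²) ≈ 0.7.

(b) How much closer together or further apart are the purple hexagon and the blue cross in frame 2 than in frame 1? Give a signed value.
+1.2

Distance in frame 1: 2.1. Distance in frame 2: 3.3.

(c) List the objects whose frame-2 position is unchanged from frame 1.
the brown cross, the purple hexagon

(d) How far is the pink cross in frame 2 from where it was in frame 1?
0.9

The pink cross moved from (1.2, 9.3) to (2.0, 9.0), a distance of √(0.8² + 0.3²) ≈ 0.9.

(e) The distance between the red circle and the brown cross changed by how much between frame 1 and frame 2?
+0.4

Distance in frame 1: 7.0. Distance in frame 2: 7.4.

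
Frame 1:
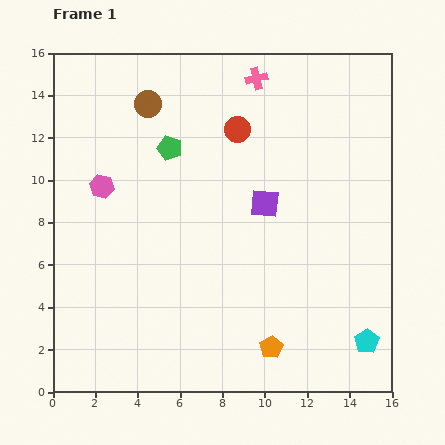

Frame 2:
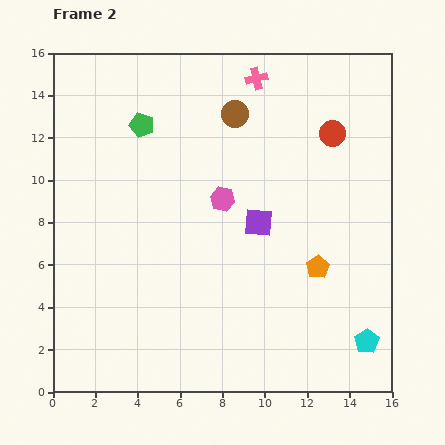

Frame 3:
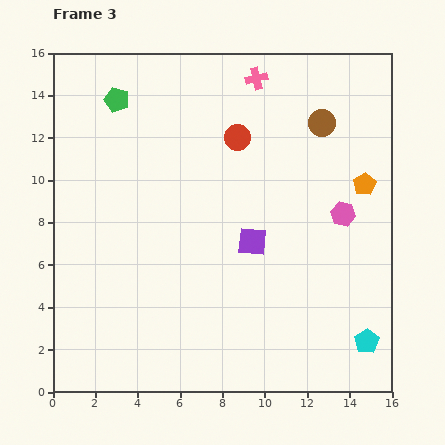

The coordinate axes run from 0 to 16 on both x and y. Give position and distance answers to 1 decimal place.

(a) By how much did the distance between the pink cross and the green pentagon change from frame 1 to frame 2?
+0.5

Distance in frame 1: 5.3. Distance in frame 2: 5.8.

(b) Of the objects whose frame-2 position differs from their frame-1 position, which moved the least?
the purple square

(moved 0.9)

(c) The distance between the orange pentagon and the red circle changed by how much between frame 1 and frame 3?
-4.0

Distance in frame 1: 10.4. Distance in frame 3: 6.4.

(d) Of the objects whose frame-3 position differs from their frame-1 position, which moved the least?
the red circle

(moved 0.4)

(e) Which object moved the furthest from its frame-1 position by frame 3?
the pink hexagon

(moved 11.5; next 8.9)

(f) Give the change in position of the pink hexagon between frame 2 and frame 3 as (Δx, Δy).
(5.7, -0.7)

The pink hexagon was at (8.0, 9.1) in frame 2 and (13.7, 8.4) in frame 3.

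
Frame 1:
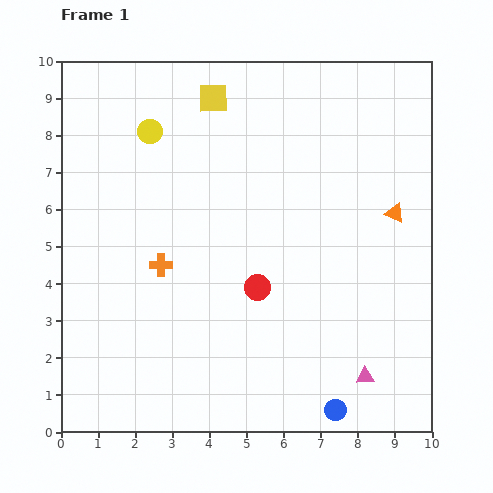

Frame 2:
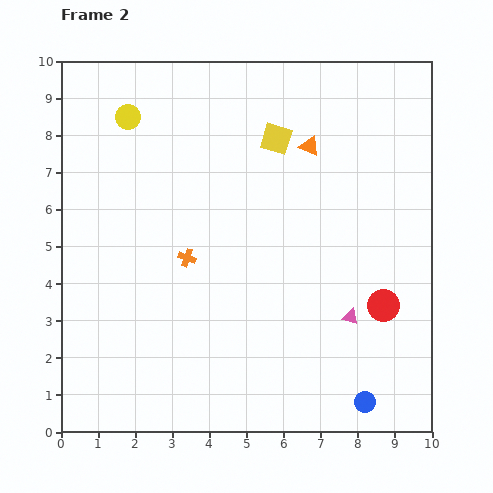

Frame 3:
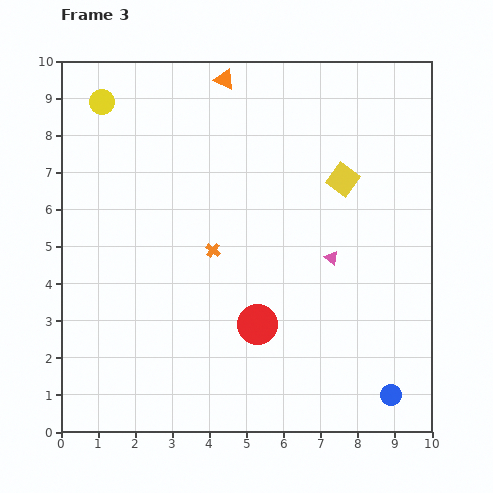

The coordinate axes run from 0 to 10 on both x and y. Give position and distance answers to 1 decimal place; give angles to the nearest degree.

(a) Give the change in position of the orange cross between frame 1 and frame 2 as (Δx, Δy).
(0.7, 0.2)

The orange cross was at (2.7, 4.5) in frame 1 and (3.4, 4.7) in frame 2.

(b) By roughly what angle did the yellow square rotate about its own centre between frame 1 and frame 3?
38° clockwise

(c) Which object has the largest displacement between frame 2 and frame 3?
the red circle

(moved 3.4; next 2.9)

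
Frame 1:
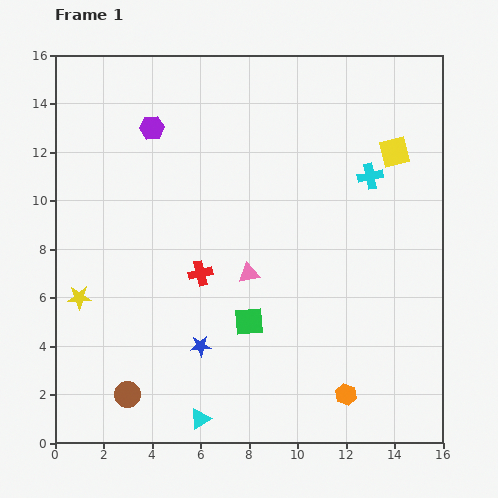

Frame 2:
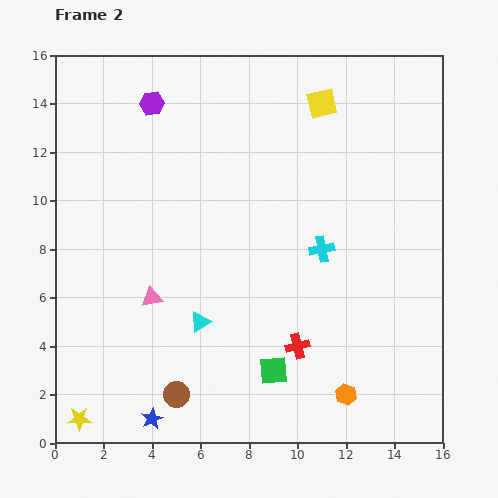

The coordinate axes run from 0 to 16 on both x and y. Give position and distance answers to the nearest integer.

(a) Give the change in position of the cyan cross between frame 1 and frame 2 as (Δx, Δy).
(-2, -3)

The cyan cross was at (13, 11) in frame 1 and (11, 8) in frame 2.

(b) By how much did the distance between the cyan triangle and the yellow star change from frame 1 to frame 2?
-1

Distance in frame 1: 7. Distance in frame 2: 6.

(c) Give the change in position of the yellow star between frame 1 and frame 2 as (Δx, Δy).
(0, -5)

The yellow star was at (1, 6) in frame 1 and (1, 1) in frame 2.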